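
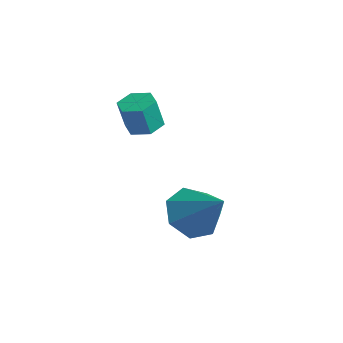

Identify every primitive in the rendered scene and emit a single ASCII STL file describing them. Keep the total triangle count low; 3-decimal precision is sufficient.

solid 
facet normal -0.732 -0.062 -0.679
outer loop
vertex 3.086 -1.874 -1.697
vertex 2.414 -2.138 -0.948
vertex 2.657 -1.188 -1.297
endloop
endfacet
facet normal 0.767 0.605 -0.215
outer loop
vertex 3.086 -1.874 -1.697
vertex 2.657 -1.188 -1.297
vertex 3.766 -2.022 0.308
endloop
endfacet
facet normal -0.731 -0.063 -0.680
outer loop
vertex 2.657 -1.188 -1.297
vertex 2.414 -2.138 -0.948
vertex 2.044 -1.217 -0.635
endloop
endfacet
facet normal 0.270 0.918 0.290
outer loop
vertex 2.657 -1.188 -1.297
vertex 2.044 -1.217 -0.635
vertex 3.766 -2.022 0.308
endloop
endfacet
facet normal -0.731 -0.063 -0.679
outer loop
vertex 2.044 -1.217 -0.635
vertex 2.414 -2.138 -0.948
vertex 1.71 -1.939 -0.209
endloop
endfacet
facet normal -0.181 0.560 0.808
outer loop
vertex 2.044 -1.217 -0.635
vertex 1.71 -1.939 -0.209
vertex 3.766 -2.022 0.308
endloop
endfacet
facet normal -0.731 -0.061 -0.680
outer loop
vertex 1.71 -1.939 -0.209
vertex 2.414 -2.138 -0.948
vertex 1.905 -2.81 -0.34
endloop
endfacet
facet normal -0.247 -0.198 0.949
outer loop
vertex 1.71 -1.939 -0.209
vertex 1.905 -2.81 -0.34
vertex 3.766 -2.022 0.308
endloop
endfacet
facet normal -0.731 -0.062 -0.680
outer loop
vertex 1.905 -2.81 -0.34
vertex 2.414 -2.138 -0.948
vertex 2.484 -3.175 -0.929
endloop
endfacet
facet normal 0.122 -0.786 0.606
outer loop
vertex 1.905 -2.81 -0.34
vertex 2.484 -3.175 -0.929
vertex 3.766 -2.022 0.308
endloop
endfacet
facet normal -0.732 -0.062 -0.679
outer loop
vertex 2.484 -3.175 -0.929
vertex 2.414 -2.138 -0.948
vertex 3.009 -2.758 -1.533
endloop
endfacet
facet normal 0.648 -0.761 0.038
outer loop
vertex 2.484 -3.175 -0.929
vertex 3.009 -2.758 -1.533
vertex 3.766 -2.022 0.308
endloop
endfacet
facet normal -0.732 -0.062 -0.679
outer loop
vertex 3.009 -2.758 -1.533
vertex 2.414 -2.138 -0.948
vertex 3.086 -1.874 -1.697
endloop
endfacet
facet normal 0.934 -0.142 -0.327
outer loop
vertex 3.009 -2.758 -1.533
vertex 3.086 -1.874 -1.697
vertex 3.766 -2.022 0.308
endloop
endfacet
facet normal 0.065 0.231 -0.971
outer loop
vertex 0.931 -2.054 2.443
vertex 0.408 -2.436 2.317
vertex 0.323 -1.798 2.463
endloop
endfacet
facet normal 0.384 0.892 0.238
outer loop
vertex 0.931 -2.054 2.443
vertex 0.323 -1.798 2.463
vertex 0.856 -2.322 3.569
endloop
endfacet
facet normal 0.384 0.892 0.238
outer loop
vertex 0.856 -2.322 3.569
vertex 0.323 -1.798 2.463
vertex 0.248 -2.066 3.589
endloop
endfacet
facet normal -0.065 -0.231 0.971
outer loop
vertex 0.856 -2.322 3.569
vertex 0.248 -2.066 3.589
vertex 0.332 -2.704 3.443
endloop
endfacet
facet normal 0.065 0.231 -0.971
outer loop
vertex 0.323 -1.798 2.463
vertex 0.408 -2.436 2.317
vertex -0.2 -2.18 2.337
endloop
endfacet
facet normal -0.606 0.782 0.146
outer loop
vertex 0.323 -1.798 2.463
vertex -0.2 -2.18 2.337
vertex 0.248 -2.066 3.589
endloop
endfacet
facet normal -0.605 0.783 0.145
outer loop
vertex 0.248 -2.066 3.589
vertex -0.2 -2.18 2.337
vertex -0.276 -2.448 3.463
endloop
endfacet
facet normal -0.065 -0.231 0.971
outer loop
vertex 0.248 -2.066 3.589
vertex -0.276 -2.448 3.463
vertex 0.332 -2.704 3.443
endloop
endfacet
facet normal 0.065 0.231 -0.971
outer loop
vertex -0.2 -2.18 2.337
vertex 0.408 -2.436 2.317
vertex -0.116 -2.818 2.191
endloop
endfacet
facet normal -0.990 -0.109 -0.093
outer loop
vertex -0.2 -2.18 2.337
vertex -0.116 -2.818 2.191
vertex -0.276 -2.448 3.463
endloop
endfacet
facet normal -0.990 -0.111 -0.092
outer loop
vertex -0.276 -2.448 3.463
vertex -0.116 -2.818 2.191
vertex -0.191 -3.086 3.317
endloop
endfacet
facet normal -0.065 -0.231 0.971
outer loop
vertex -0.276 -2.448 3.463
vertex -0.191 -3.086 3.317
vertex 0.332 -2.704 3.443
endloop
endfacet
facet normal 0.065 0.231 -0.971
outer loop
vertex -0.116 -2.818 2.191
vertex 0.408 -2.436 2.317
vertex 0.492 -3.074 2.171
endloop
endfacet
facet normal -0.384 -0.892 -0.238
outer loop
vertex -0.116 -2.818 2.191
vertex 0.492 -3.074 2.171
vertex -0.191 -3.086 3.317
endloop
endfacet
facet normal -0.384 -0.892 -0.238
outer loop
vertex -0.191 -3.086 3.317
vertex 0.492 -3.074 2.171
vertex 0.417 -3.342 3.297
endloop
endfacet
facet normal -0.065 -0.231 0.971
outer loop
vertex -0.191 -3.086 3.317
vertex 0.417 -3.342 3.297
vertex 0.332 -2.704 3.443
endloop
endfacet
facet normal 0.065 0.231 -0.971
outer loop
vertex 0.492 -3.074 2.171
vertex 0.408 -2.436 2.317
vertex 1.016 -2.692 2.297
endloop
endfacet
facet normal 0.605 -0.782 -0.146
outer loop
vertex 0.492 -3.074 2.171
vertex 1.016 -2.692 2.297
vertex 0.417 -3.342 3.297
endloop
endfacet
facet normal 0.606 -0.782 -0.145
outer loop
vertex 0.417 -3.342 3.297
vertex 1.016 -2.692 2.297
vertex 0.94 -2.96 3.423
endloop
endfacet
facet normal -0.065 -0.231 0.971
outer loop
vertex 0.417 -3.342 3.297
vertex 0.94 -2.96 3.423
vertex 0.332 -2.704 3.443
endloop
endfacet
facet normal 0.065 0.231 -0.971
outer loop
vertex 1.016 -2.692 2.297
vertex 0.408 -2.436 2.317
vertex 0.931 -2.054 2.443
endloop
endfacet
facet normal 0.990 0.111 0.093
outer loop
vertex 1.016 -2.692 2.297
vertex 0.931 -2.054 2.443
vertex 0.94 -2.96 3.423
endloop
endfacet
facet normal 0.990 0.109 0.092
outer loop
vertex 0.94 -2.96 3.423
vertex 0.931 -2.054 2.443
vertex 0.856 -2.322 3.569
endloop
endfacet
facet normal -0.065 -0.231 0.971
outer loop
vertex 0.94 -2.96 3.423
vertex 0.856 -2.322 3.569
vertex 0.332 -2.704 3.443
endloop
endfacet

endsolid


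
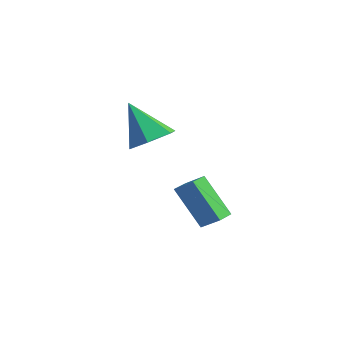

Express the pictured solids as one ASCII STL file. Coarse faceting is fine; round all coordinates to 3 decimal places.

solid 
facet normal 0.522 0.158 -0.838
outer loop
vertex -1.948 -0.519 1.119
vertex -2.765 -0.741 0.568
vertex -2.593 0.212 0.855
endloop
endfacet
facet normal 0.310 0.553 0.774
outer loop
vertex -1.948 -0.519 1.119
vertex -2.593 0.212 0.855
vertex -3.815 -1.059 2.252
endloop
endfacet
facet normal 0.522 0.158 -0.838
outer loop
vertex -2.593 0.212 0.855
vertex -2.765 -0.741 0.568
vertex -3.41 -0.01 0.304
endloop
endfacet
facet normal -0.456 0.820 0.346
outer loop
vertex -2.593 0.212 0.855
vertex -3.41 -0.01 0.304
vertex -3.815 -1.059 2.252
endloop
endfacet
facet normal 0.522 0.158 -0.838
outer loop
vertex -3.41 -0.01 0.304
vertex -2.765 -0.741 0.568
vertex -3.582 -0.963 0.017
endloop
endfacet
facet normal -0.975 0.204 -0.093
outer loop
vertex -3.41 -0.01 0.304
vertex -3.582 -0.963 0.017
vertex -3.815 -1.059 2.252
endloop
endfacet
facet normal 0.522 0.158 -0.838
outer loop
vertex -3.582 -0.963 0.017
vertex -2.765 -0.741 0.568
vertex -2.937 -1.694 0.281
endloop
endfacet
facet normal -0.727 -0.679 -0.105
outer loop
vertex -3.582 -0.963 0.017
vertex -2.937 -1.694 0.281
vertex -3.815 -1.059 2.252
endloop
endfacet
facet normal 0.522 0.158 -0.838
outer loop
vertex -2.937 -1.694 0.281
vertex -2.765 -0.741 0.568
vertex -2.12 -1.472 0.832
endloop
endfacet
facet normal 0.040 -0.946 0.322
outer loop
vertex -2.937 -1.694 0.281
vertex -2.12 -1.472 0.832
vertex -3.815 -1.059 2.252
endloop
endfacet
facet normal 0.522 0.158 -0.838
outer loop
vertex -2.12 -1.472 0.832
vertex -2.765 -0.741 0.568
vertex -1.948 -0.519 1.119
endloop
endfacet
facet normal 0.558 -0.330 0.762
outer loop
vertex -2.12 -1.472 0.832
vertex -1.948 -0.519 1.119
vertex -3.815 -1.059 2.252
endloop
endfacet
facet normal -0.545 -0.178 0.819
outer loop
vertex -1.974 0.563 -1.723
vertex -2.266 1.372 -1.741
vertex -2.748 0.271 -2.301
endloop
endfacet
facet normal 0.339 -0.941 0.021
outer loop
vertex -1.594 0.648 -4.039
vertex -1.974 0.563 -1.723
vertex -2.748 0.271 -2.301
endloop
endfacet
facet normal -0.544 -0.179 0.820
outer loop
vertex -2.748 0.271 -2.301
vertex -2.266 1.372 -1.741
vertex -3.04 1.079 -2.319
endloop
endfacet
facet normal -0.767 -0.290 -0.572
outer loop
vertex -3.04 1.079 -2.319
vertex -1.594 0.648 -4.039
vertex -2.748 0.271 -2.301
endloop
endfacet
facet normal 0.767 0.290 0.572
outer loop
vertex -1.974 0.563 -1.723
vertex -1.112 1.749 -3.479
vertex -2.266 1.372 -1.741
endloop
endfacet
facet normal 0.340 -0.940 0.021
outer loop
vertex -0.82 0.941 -3.461
vertex -1.974 0.563 -1.723
vertex -1.594 0.648 -4.039
endloop
endfacet
facet normal 0.767 0.290 0.572
outer loop
vertex -0.82 0.941 -3.461
vertex -1.112 1.749 -3.479
vertex -1.974 0.563 -1.723
endloop
endfacet
facet normal -0.340 0.940 -0.022
outer loop
vertex -2.266 1.372 -1.741
vertex -1.112 1.749 -3.479
vertex -3.04 1.079 -2.319
endloop
endfacet
facet normal -0.767 -0.290 -0.572
outer loop
vertex -1.886 1.457 -4.057
vertex -1.594 0.648 -4.039
vertex -3.04 1.079 -2.319
endloop
endfacet
facet normal -0.339 0.940 -0.021
outer loop
vertex -3.04 1.079 -2.319
vertex -1.112 1.749 -3.479
vertex -1.886 1.457 -4.057
endloop
endfacet
facet normal 0.545 0.178 -0.820
outer loop
vertex -1.886 1.457 -4.057
vertex -0.82 0.941 -3.461
vertex -1.594 0.648 -4.039
endloop
endfacet
facet normal 0.545 0.179 -0.819
outer loop
vertex -1.112 1.749 -3.479
vertex -0.82 0.941 -3.461
vertex -1.886 1.457 -4.057
endloop
endfacet

endsolid


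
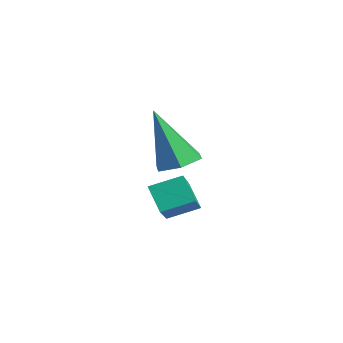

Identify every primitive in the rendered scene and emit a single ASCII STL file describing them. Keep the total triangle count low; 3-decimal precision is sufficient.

solid 
facet normal 0.307 0.234 -0.922
outer loop
vertex 2.442 2.923 2.706
vertex 1.733 3.234 2.549
vertex 2.304 3.687 2.854
endloop
endfacet
facet normal 0.800 0.028 0.599
outer loop
vertex 2.442 2.923 2.706
vertex 2.304 3.687 2.854
vertex 1.067 2.726 4.551
endloop
endfacet
facet normal 0.307 0.234 -0.922
outer loop
vertex 2.304 3.687 2.854
vertex 1.733 3.234 2.549
vertex 1.595 3.997 2.697
endloop
endfacet
facet normal 0.209 0.778 0.593
outer loop
vertex 2.304 3.687 2.854
vertex 1.595 3.997 2.697
vertex 1.067 2.726 4.551
endloop
endfacet
facet normal 0.307 0.234 -0.922
outer loop
vertex 1.595 3.997 2.697
vertex 1.733 3.234 2.549
vertex 1.024 3.544 2.392
endloop
endfacet
facet normal -0.683 0.679 0.271
outer loop
vertex 1.595 3.997 2.697
vertex 1.024 3.544 2.392
vertex 1.067 2.726 4.551
endloop
endfacet
facet normal 0.307 0.234 -0.922
outer loop
vertex 1.024 3.544 2.392
vertex 1.733 3.234 2.549
vertex 1.162 2.781 2.244
endloop
endfacet
facet normal -0.985 -0.169 -0.045
outer loop
vertex 1.024 3.544 2.392
vertex 1.162 2.781 2.244
vertex 1.067 2.726 4.551
endloop
endfacet
facet normal 0.307 0.234 -0.922
outer loop
vertex 1.162 2.781 2.244
vertex 1.733 3.234 2.549
vertex 1.871 2.47 2.401
endloop
endfacet
facet normal -0.394 -0.918 -0.038
outer loop
vertex 1.162 2.781 2.244
vertex 1.871 2.47 2.401
vertex 1.067 2.726 4.551
endloop
endfacet
facet normal 0.307 0.234 -0.922
outer loop
vertex 1.871 2.47 2.401
vertex 1.733 3.234 2.549
vertex 2.442 2.923 2.706
endloop
endfacet
facet normal 0.498 -0.819 0.284
outer loop
vertex 1.871 2.47 2.401
vertex 2.442 2.923 2.706
vertex 1.067 2.726 4.551
endloop
endfacet
facet normal -0.684 -0.036 0.729
outer loop
vertex 0.844 2.642 1.275
vertex 1.212 3.646 1.67
vertex -0.256 3.435 0.283
endloop
endfacet
facet normal -0.323 -0.881 -0.347
outer loop
vertex 0.468 3.474 -0.49
vertex 0.844 2.642 1.275
vertex -0.256 3.435 0.283
endloop
endfacet
facet normal -0.683 -0.037 0.729
outer loop
vertex -0.256 3.435 0.283
vertex 1.212 3.646 1.67
vertex 0.111 4.439 0.678
endloop
endfacet
facet normal -0.655 0.472 -0.590
outer loop
vertex 0.111 4.439 0.678
vertex 0.468 3.474 -0.49
vertex -0.256 3.435 0.283
endloop
endfacet
facet normal 0.655 -0.472 0.590
outer loop
vertex 0.844 2.642 1.275
vertex 1.936 3.685 0.897
vertex 1.212 3.646 1.67
endloop
endfacet
facet normal -0.322 -0.881 -0.347
outer loop
vertex 1.569 2.681 0.502
vertex 0.844 2.642 1.275
vertex 0.468 3.474 -0.49
endloop
endfacet
facet normal 0.655 -0.472 0.590
outer loop
vertex 1.569 2.681 0.502
vertex 1.936 3.685 0.897
vertex 0.844 2.642 1.275
endloop
endfacet
facet normal 0.322 0.881 0.346
outer loop
vertex 1.212 3.646 1.67
vertex 1.936 3.685 0.897
vertex 0.111 4.439 0.678
endloop
endfacet
facet normal -0.655 0.472 -0.590
outer loop
vertex 0.836 4.478 -0.095
vertex 0.468 3.474 -0.49
vertex 0.111 4.439 0.678
endloop
endfacet
facet normal 0.322 0.881 0.347
outer loop
vertex 0.111 4.439 0.678
vertex 1.936 3.685 0.897
vertex 0.836 4.478 -0.095
endloop
endfacet
facet normal 0.683 0.036 -0.729
outer loop
vertex 0.836 4.478 -0.095
vertex 1.569 2.681 0.502
vertex 0.468 3.474 -0.49
endloop
endfacet
facet normal 0.684 0.037 -0.729
outer loop
vertex 1.936 3.685 0.897
vertex 1.569 2.681 0.502
vertex 0.836 4.478 -0.095
endloop
endfacet

endsolid


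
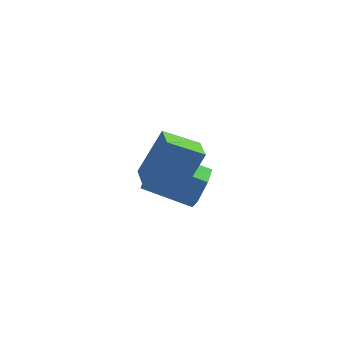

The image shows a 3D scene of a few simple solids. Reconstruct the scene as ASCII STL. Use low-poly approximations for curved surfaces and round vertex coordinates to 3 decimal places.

solid 
facet normal 0.887 -0.315 -0.338
outer loop
vertex 1.53 3.267 -0.333
vertex 1.102 2.829 -1.047
vertex 1.382 3.721 -1.143
endloop
endfacet
facet normal 0.434 0.817 0.379
outer loop
vertex 1.53 3.267 -0.333
vertex 1.382 3.721 -1.143
vertex -0.395 3.949 0.4
endloop
endfacet
facet normal 0.435 0.817 0.380
outer loop
vertex -0.395 3.949 0.4
vertex 1.382 3.721 -1.143
vertex -0.543 4.404 -0.409
endloop
endfacet
facet normal -0.887 0.314 0.339
outer loop
vertex -0.395 3.949 0.4
vertex -0.543 4.404 -0.409
vertex -0.822 3.511 -0.313
endloop
endfacet
facet normal 0.887 -0.315 -0.338
outer loop
vertex 1.382 3.721 -1.143
vertex 1.102 2.829 -1.047
vertex 0.955 3.283 -1.856
endloop
endfacet
facet normal 0.081 0.827 -0.557
outer loop
vertex 1.382 3.721 -1.143
vertex 0.955 3.283 -1.856
vertex -0.543 4.404 -0.409
endloop
endfacet
facet normal 0.081 0.827 -0.557
outer loop
vertex -0.543 4.404 -0.409
vertex 0.955 3.283 -1.856
vertex -0.97 3.965 -1.123
endloop
endfacet
facet normal -0.887 0.314 0.338
outer loop
vertex -0.543 4.404 -0.409
vertex -0.97 3.965 -1.123
vertex -0.822 3.511 -0.313
endloop
endfacet
facet normal 0.887 -0.315 -0.338
outer loop
vertex 0.955 3.283 -1.856
vertex 1.102 2.829 -1.047
vertex 0.675 2.391 -1.76
endloop
endfacet
facet normal -0.353 0.010 -0.936
outer loop
vertex 0.955 3.283 -1.856
vertex 0.675 2.391 -1.76
vertex -0.97 3.965 -1.123
endloop
endfacet
facet normal -0.353 0.010 -0.936
outer loop
vertex -0.97 3.965 -1.123
vertex 0.675 2.391 -1.76
vertex -1.25 3.073 -1.027
endloop
endfacet
facet normal -0.887 0.315 0.338
outer loop
vertex -0.97 3.965 -1.123
vertex -1.25 3.073 -1.027
vertex -0.822 3.511 -0.313
endloop
endfacet
facet normal 0.887 -0.314 -0.339
outer loop
vertex 0.675 2.391 -1.76
vertex 1.102 2.829 -1.047
vertex 0.823 1.936 -0.951
endloop
endfacet
facet normal -0.434 -0.817 -0.380
outer loop
vertex 0.675 2.391 -1.76
vertex 0.823 1.936 -0.951
vertex -1.25 3.073 -1.027
endloop
endfacet
facet normal -0.434 -0.817 -0.379
outer loop
vertex -1.25 3.073 -1.027
vertex 0.823 1.936 -0.951
vertex -1.102 2.619 -0.217
endloop
endfacet
facet normal -0.887 0.315 0.338
outer loop
vertex -1.25 3.073 -1.027
vertex -1.102 2.619 -0.217
vertex -0.822 3.511 -0.313
endloop
endfacet
facet normal 0.887 -0.314 -0.338
outer loop
vertex 0.823 1.936 -0.951
vertex 1.102 2.829 -1.047
vertex 1.25 2.375 -0.237
endloop
endfacet
facet normal -0.081 -0.827 0.557
outer loop
vertex 0.823 1.936 -0.951
vertex 1.25 2.375 -0.237
vertex -1.102 2.619 -0.217
endloop
endfacet
facet normal -0.081 -0.827 0.556
outer loop
vertex -1.102 2.619 -0.217
vertex 1.25 2.375 -0.237
vertex -0.675 3.057 0.496
endloop
endfacet
facet normal -0.887 0.315 0.338
outer loop
vertex -1.102 2.619 -0.217
vertex -0.675 3.057 0.496
vertex -0.822 3.511 -0.313
endloop
endfacet
facet normal 0.887 -0.315 -0.338
outer loop
vertex 1.25 2.375 -0.237
vertex 1.102 2.829 -1.047
vertex 1.53 3.267 -0.333
endloop
endfacet
facet normal 0.353 -0.010 0.936
outer loop
vertex 1.25 2.375 -0.237
vertex 1.53 3.267 -0.333
vertex -0.675 3.057 0.496
endloop
endfacet
facet normal 0.353 -0.010 0.936
outer loop
vertex -0.675 3.057 0.496
vertex 1.53 3.267 -0.333
vertex -0.395 3.949 0.4
endloop
endfacet
facet normal -0.887 0.315 0.338
outer loop
vertex -0.675 3.057 0.496
vertex -0.395 3.949 0.4
vertex -0.822 3.511 -0.313
endloop
endfacet
facet normal -0.466 -0.295 -0.834
outer loop
vertex -1.465 -0.371 2.679
vertex -1.532 0.751 2.319
vertex -0.088 -0.518 1.962
endloop
endfacet
facet normal 0.057 -0.951 0.304
outer loop
vertex 0.872 0.089 3.681
vertex -1.465 -0.371 2.679
vertex -0.088 -0.518 1.962
endloop
endfacet
facet normal -0.465 -0.294 -0.835
outer loop
vertex -0.088 -0.518 1.962
vertex -1.532 0.751 2.319
vertex -0.154 0.604 1.603
endloop
endfacet
facet normal 0.883 -0.095 -0.460
outer loop
vertex -0.154 0.604 1.603
vertex 0.872 0.089 3.681
vertex -0.088 -0.518 1.962
endloop
endfacet
facet normal -0.883 0.095 0.460
outer loop
vertex -1.465 -0.371 2.679
vertex -0.572 1.358 4.038
vertex -1.532 0.751 2.319
endloop
endfacet
facet normal 0.057 -0.951 0.304
outer loop
vertex -0.506 0.236 4.397
vertex -1.465 -0.371 2.679
vertex 0.872 0.089 3.681
endloop
endfacet
facet normal -0.883 0.095 0.459
outer loop
vertex -0.506 0.236 4.397
vertex -0.572 1.358 4.038
vertex -1.465 -0.371 2.679
endloop
endfacet
facet normal -0.057 0.951 -0.304
outer loop
vertex -1.532 0.751 2.319
vertex -0.572 1.358 4.038
vertex -0.154 0.604 1.603
endloop
endfacet
facet normal 0.883 -0.095 -0.460
outer loop
vertex 0.805 1.211 3.321
vertex 0.872 0.089 3.681
vertex -0.154 0.604 1.603
endloop
endfacet
facet normal -0.057 0.951 -0.304
outer loop
vertex -0.154 0.604 1.603
vertex -0.572 1.358 4.038
vertex 0.805 1.211 3.321
endloop
endfacet
facet normal 0.465 0.296 0.834
outer loop
vertex 0.805 1.211 3.321
vertex -0.506 0.236 4.397
vertex 0.872 0.089 3.681
endloop
endfacet
facet normal 0.466 0.294 0.834
outer loop
vertex -0.572 1.358 4.038
vertex -0.506 0.236 4.397
vertex 0.805 1.211 3.321
endloop
endfacet

endsolid


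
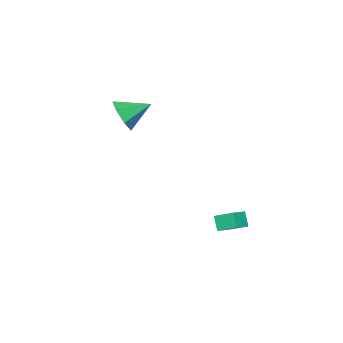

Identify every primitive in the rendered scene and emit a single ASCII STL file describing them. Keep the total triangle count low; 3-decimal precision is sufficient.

solid 
facet normal -0.945 -0.141 -0.296
outer loop
vertex -1.253 2.914 -4.085
vertex -1.64 4.003 -3.369
vertex -1.105 3.443 -4.811
endloop
endfacet
facet normal 0.284 -0.801 -0.526
outer loop
vertex -0.34 3.557 -4.571
vertex -1.253 2.914 -4.085
vertex -1.105 3.443 -4.811
endloop
endfacet
facet normal -0.945 -0.141 -0.296
outer loop
vertex -1.105 3.443 -4.811
vertex -1.64 4.003 -3.369
vertex -1.492 4.532 -4.094
endloop
endfacet
facet normal 0.163 0.582 -0.796
outer loop
vertex -1.492 4.532 -4.094
vertex -0.34 3.557 -4.571
vertex -1.105 3.443 -4.811
endloop
endfacet
facet normal -0.163 -0.582 0.797
outer loop
vertex -1.253 2.914 -4.085
vertex -0.875 4.117 -3.129
vertex -1.64 4.003 -3.369
endloop
endfacet
facet normal 0.284 -0.801 -0.527
outer loop
vertex -0.488 3.028 -3.846
vertex -1.253 2.914 -4.085
vertex -0.34 3.557 -4.571
endloop
endfacet
facet normal -0.162 -0.582 0.797
outer loop
vertex -0.488 3.028 -3.846
vertex -0.875 4.117 -3.129
vertex -1.253 2.914 -4.085
endloop
endfacet
facet normal -0.285 0.801 0.526
outer loop
vertex -1.64 4.003 -3.369
vertex -0.875 4.117 -3.129
vertex -1.492 4.532 -4.094
endloop
endfacet
facet normal 0.162 0.582 -0.797
outer loop
vertex -0.727 4.646 -3.855
vertex -0.34 3.557 -4.571
vertex -1.492 4.532 -4.094
endloop
endfacet
facet normal -0.284 0.802 0.526
outer loop
vertex -1.492 4.532 -4.094
vertex -0.875 4.117 -3.129
vertex -0.727 4.646 -3.855
endloop
endfacet
facet normal 0.945 0.141 0.296
outer loop
vertex -0.727 4.646 -3.855
vertex -0.488 3.028 -3.846
vertex -0.34 3.557 -4.571
endloop
endfacet
facet normal 0.945 0.141 0.296
outer loop
vertex -0.875 4.117 -3.129
vertex -0.488 3.028 -3.846
vertex -0.727 4.646 -3.855
endloop
endfacet
facet normal 0.829 -0.345 -0.440
outer loop
vertex 1.893 -2.311 1.832
vertex 1.316 -2.691 1.041
vertex 1.758 -1.743 1.132
endloop
endfacet
facet normal 0.050 0.780 0.623
outer loop
vertex 1.893 -2.311 1.832
vertex 1.758 -1.743 1.132
vertex -0.036 -2.129 1.759
endloop
endfacet
facet normal 0.829 -0.344 -0.440
outer loop
vertex 1.758 -1.743 1.132
vertex 1.316 -2.691 1.041
vertex 1.29 -1.889 0.364
endloop
endfacet
facet normal -0.226 0.973 -0.047
outer loop
vertex 1.758 -1.743 1.132
vertex 1.29 -1.889 0.364
vertex -0.036 -2.129 1.759
endloop
endfacet
facet normal 0.829 -0.345 -0.440
outer loop
vertex 1.29 -1.889 0.364
vertex 1.316 -2.691 1.041
vertex 0.841 -2.639 0.106
endloop
endfacet
facet normal -0.645 0.564 -0.516
outer loop
vertex 1.29 -1.889 0.364
vertex 0.841 -2.639 0.106
vertex -0.036 -2.129 1.759
endloop
endfacet
facet normal 0.829 -0.345 -0.440
outer loop
vertex 0.841 -2.639 0.106
vertex 1.316 -2.691 1.041
vertex 0.75 -3.428 0.553
endloop
endfacet
facet normal -0.892 -0.141 -0.430
outer loop
vertex 0.841 -2.639 0.106
vertex 0.75 -3.428 0.553
vertex -0.036 -2.129 1.759
endloop
endfacet
facet normal 0.829 -0.346 -0.440
outer loop
vertex 0.75 -3.428 0.553
vertex 1.316 -2.691 1.041
vertex 1.084 -3.662 1.367
endloop
endfacet
facet normal -0.781 -0.608 0.146
outer loop
vertex 0.75 -3.428 0.553
vertex 1.084 -3.662 1.367
vertex -0.036 -2.129 1.759
endloop
endfacet
facet normal 0.829 -0.346 -0.440
outer loop
vertex 1.084 -3.662 1.367
vertex 1.316 -2.691 1.041
vertex 1.593 -3.165 1.936
endloop
endfacet
facet normal -0.395 -0.487 0.779
outer loop
vertex 1.084 -3.662 1.367
vertex 1.593 -3.165 1.936
vertex -0.036 -2.129 1.759
endloop
endfacet
facet normal 0.829 -0.345 -0.439
outer loop
vertex 1.593 -3.165 1.936
vertex 1.316 -2.691 1.041
vertex 1.893 -2.311 1.832
endloop
endfacet
facet normal -0.025 0.130 0.991
outer loop
vertex 1.593 -3.165 1.936
vertex 1.893 -2.311 1.832
vertex -0.036 -2.129 1.759
endloop
endfacet

endsolid


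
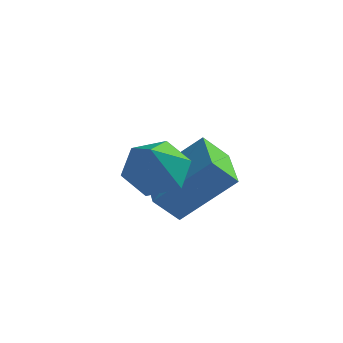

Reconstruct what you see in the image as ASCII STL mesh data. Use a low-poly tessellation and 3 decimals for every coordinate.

solid 
facet normal -0.544 -0.373 0.752
outer loop
vertex 4.336 0.902 2.059
vertex 3.483 2.148 2.06
vertex 3.014 -0.002 0.655
endloop
endfacet
facet normal 0.565 -0.825 -0.001
outer loop
vertex 3.617 0.412 -0.18
vertex 4.336 0.902 2.059
vertex 3.014 -0.002 0.655
endloop
endfacet
facet normal -0.544 -0.373 0.752
outer loop
vertex 3.014 -0.002 0.655
vertex 3.483 2.148 2.06
vertex 2.161 1.244 0.656
endloop
endfacet
facet normal -0.621 -0.425 -0.659
outer loop
vertex 2.161 1.244 0.656
vertex 3.617 0.412 -0.18
vertex 3.014 -0.002 0.655
endloop
endfacet
facet normal 0.621 0.425 0.659
outer loop
vertex 4.336 0.902 2.059
vertex 4.086 2.562 1.225
vertex 3.483 2.148 2.06
endloop
endfacet
facet normal 0.565 -0.825 -0.001
outer loop
vertex 4.939 1.316 1.224
vertex 4.336 0.902 2.059
vertex 3.617 0.412 -0.18
endloop
endfacet
facet normal 0.621 0.425 0.659
outer loop
vertex 4.939 1.316 1.224
vertex 4.086 2.562 1.225
vertex 4.336 0.902 2.059
endloop
endfacet
facet normal -0.565 0.825 0.001
outer loop
vertex 3.483 2.148 2.06
vertex 4.086 2.562 1.225
vertex 2.161 1.244 0.656
endloop
endfacet
facet normal -0.621 -0.425 -0.659
outer loop
vertex 2.764 1.658 -0.179
vertex 3.617 0.412 -0.18
vertex 2.161 1.244 0.656
endloop
endfacet
facet normal -0.565 0.825 0.001
outer loop
vertex 2.161 1.244 0.656
vertex 4.086 2.562 1.225
vertex 2.764 1.658 -0.179
endloop
endfacet
facet normal 0.544 0.373 -0.752
outer loop
vertex 2.764 1.658 -0.179
vertex 4.939 1.316 1.224
vertex 3.617 0.412 -0.18
endloop
endfacet
facet normal 0.544 0.373 -0.752
outer loop
vertex 4.086 2.562 1.225
vertex 4.939 1.316 1.224
vertex 2.764 1.658 -0.179
endloop
endfacet
facet normal -0.220 0.587 -0.779
outer loop
vertex 4.223 -0.126 2.749
vertex 3.457 -0.657 2.565
vertex 3.388 0.09 3.148
endloop
endfacet
facet normal 0.475 0.511 0.717
outer loop
vertex 4.223 -0.126 2.749
vertex 3.388 0.09 3.148
vertex 3.923 -1.903 4.215
endloop
endfacet
facet normal -0.220 0.587 -0.779
outer loop
vertex 3.388 0.09 3.148
vertex 3.457 -0.657 2.565
vertex 2.622 -0.441 2.964
endloop
endfacet
facet normal -0.432 0.333 0.838
outer loop
vertex 3.388 0.09 3.148
vertex 2.622 -0.441 2.964
vertex 3.923 -1.903 4.215
endloop
endfacet
facet normal -0.220 0.587 -0.779
outer loop
vertex 2.622 -0.441 2.964
vertex 3.457 -0.657 2.565
vertex 2.691 -1.188 2.381
endloop
endfacet
facet normal -0.827 -0.391 0.403
outer loop
vertex 2.622 -0.441 2.964
vertex 2.691 -1.188 2.381
vertex 3.923 -1.903 4.215
endloop
endfacet
facet normal -0.220 0.588 -0.779
outer loop
vertex 2.691 -1.188 2.381
vertex 3.457 -0.657 2.565
vertex 3.525 -1.404 1.982
endloop
endfacet
facet normal -0.316 -0.936 -0.153
outer loop
vertex 2.691 -1.188 2.381
vertex 3.525 -1.404 1.982
vertex 3.923 -1.903 4.215
endloop
endfacet
facet normal -0.220 0.588 -0.779
outer loop
vertex 3.525 -1.404 1.982
vertex 3.457 -0.657 2.565
vertex 4.291 -0.873 2.166
endloop
endfacet
facet normal 0.591 -0.758 -0.275
outer loop
vertex 3.525 -1.404 1.982
vertex 4.291 -0.873 2.166
vertex 3.923 -1.903 4.215
endloop
endfacet
facet normal -0.220 0.588 -0.779
outer loop
vertex 4.291 -0.873 2.166
vertex 3.457 -0.657 2.565
vertex 4.223 -0.126 2.749
endloop
endfacet
facet normal 0.987 -0.035 0.160
outer loop
vertex 4.291 -0.873 2.166
vertex 4.223 -0.126 2.749
vertex 3.923 -1.903 4.215
endloop
endfacet

endsolid


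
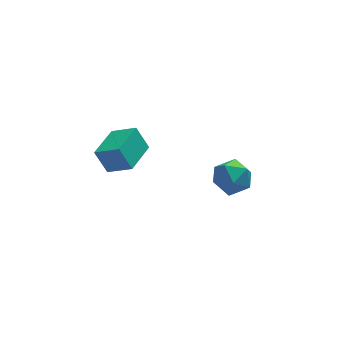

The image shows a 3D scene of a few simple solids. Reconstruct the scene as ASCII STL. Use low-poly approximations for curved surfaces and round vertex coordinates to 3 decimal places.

solid 
facet normal -0.590 -0.805 0.059
outer loop
vertex -0.945 -3.972 3.4
vertex -1.583 -3.537 2.957
vertex -0.633 -4.254 2.673
endloop
endfacet
facet normal 0.717 -0.488 0.497
outer loop
vertex 0.063 -3.303 2.603
vertex -0.945 -3.972 3.4
vertex -0.633 -4.254 2.673
endloop
endfacet
facet normal -0.590 -0.805 0.059
outer loop
vertex -0.633 -4.254 2.673
vertex -1.583 -3.537 2.957
vertex -1.271 -3.819 2.23
endloop
endfacet
facet normal 0.372 -0.336 -0.865
outer loop
vertex -1.271 -3.819 2.23
vertex 0.063 -3.303 2.603
vertex -0.633 -4.254 2.673
endloop
endfacet
facet normal -0.372 0.336 0.865
outer loop
vertex -0.945 -3.972 3.4
vertex -0.887 -2.586 2.887
vertex -1.583 -3.537 2.957
endloop
endfacet
facet normal 0.717 -0.488 0.497
outer loop
vertex -0.249 -3.021 3.33
vertex -0.945 -3.972 3.4
vertex 0.063 -3.303 2.603
endloop
endfacet
facet normal -0.372 0.336 0.865
outer loop
vertex -0.249 -3.021 3.33
vertex -0.887 -2.586 2.887
vertex -0.945 -3.972 3.4
endloop
endfacet
facet normal -0.717 0.488 -0.497
outer loop
vertex -1.583 -3.537 2.957
vertex -0.887 -2.586 2.887
vertex -1.271 -3.819 2.23
endloop
endfacet
facet normal 0.372 -0.336 -0.865
outer loop
vertex -0.575 -2.868 2.16
vertex 0.063 -3.303 2.603
vertex -1.271 -3.819 2.23
endloop
endfacet
facet normal -0.717 0.488 -0.497
outer loop
vertex -1.271 -3.819 2.23
vertex -0.887 -2.586 2.887
vertex -0.575 -2.868 2.16
endloop
endfacet
facet normal 0.590 0.805 -0.059
outer loop
vertex -0.575 -2.868 2.16
vertex -0.249 -3.021 3.33
vertex 0.063 -3.303 2.603
endloop
endfacet
facet normal 0.590 0.805 -0.059
outer loop
vertex -0.887 -2.586 2.887
vertex -0.249 -3.021 3.33
vertex -0.575 -2.868 2.16
endloop
endfacet
facet normal -0.280 0.655 0.702
outer loop
vertex 2.275 -2.349 0.15
vertex 2.461 -2.799 0.644
vertex 2.922 -2.341 0.401
endloop
endfacet
facet normal -0.056 0.992 0.114
outer loop
vertex 2.275 -2.349 0.15
vertex 2.922 -2.341 0.401
vertex 2.814 -2.269 -0.281
endloop
endfacet
facet normal -0.461 0.774 -0.433
outer loop
vertex 2.275 -2.349 0.15
vertex 2.814 -2.269 -0.281
vertex 2.286 -2.683 -0.459
endloop
endfacet
facet normal -0.935 0.303 -0.183
outer loop
vertex 2.275 -2.349 0.15
vertex 2.286 -2.683 -0.459
vertex 2.068 -3.01 0.113
endloop
endfacet
facet normal -0.824 0.229 0.519
outer loop
vertex 2.275 -2.349 0.15
vertex 2.068 -3.01 0.113
vertex 2.461 -2.799 0.644
endloop
endfacet
facet normal 0.616 0.788 -0.014
outer loop
vertex 2.814 -2.269 -0.281
vertex 2.922 -2.341 0.401
vertex 3.332 -2.67 -0.053
endloop
endfacet
facet normal 0.253 0.242 0.937
outer loop
vertex 2.922 -2.341 0.401
vertex 2.461 -2.799 0.644
vertex 3.114 -2.997 0.519
endloop
endfacet
facet normal -0.626 -0.445 0.640
outer loop
vertex 2.461 -2.799 0.644
vertex 2.068 -3.01 0.113
vertex 2.586 -3.411 0.341
endloop
endfacet
facet normal -0.807 -0.325 -0.493
outer loop
vertex 2.068 -3.01 0.113
vertex 2.286 -2.683 -0.459
vertex 2.478 -3.339 -0.341
endloop
endfacet
facet normal -0.040 0.437 -0.899
outer loop
vertex 2.286 -2.683 -0.459
vertex 2.814 -2.269 -0.281
vertex 2.939 -2.881 -0.584
endloop
endfacet
facet normal 0.935 -0.303 0.183
outer loop
vertex 3.125 -3.331 -0.09
vertex 3.332 -2.67 -0.053
vertex 3.114 -2.997 0.519
endloop
endfacet
facet normal 0.461 -0.774 0.433
outer loop
vertex 3.125 -3.331 -0.09
vertex 3.114 -2.997 0.519
vertex 2.586 -3.411 0.341
endloop
endfacet
facet normal 0.056 -0.992 -0.114
outer loop
vertex 3.125 -3.331 -0.09
vertex 2.586 -3.411 0.341
vertex 2.478 -3.339 -0.341
endloop
endfacet
facet normal 0.280 -0.655 -0.702
outer loop
vertex 3.125 -3.331 -0.09
vertex 2.478 -3.339 -0.341
vertex 2.939 -2.881 -0.584
endloop
endfacet
facet normal 0.824 -0.229 -0.519
outer loop
vertex 3.125 -3.331 -0.09
vertex 2.939 -2.881 -0.584
vertex 3.332 -2.67 -0.053
endloop
endfacet
facet normal 0.807 0.325 0.493
outer loop
vertex 3.114 -2.997 0.519
vertex 3.332 -2.67 -0.053
vertex 2.922 -2.341 0.401
endloop
endfacet
facet normal 0.040 -0.437 0.899
outer loop
vertex 2.586 -3.411 0.341
vertex 3.114 -2.997 0.519
vertex 2.461 -2.799 0.644
endloop
endfacet
facet normal -0.616 -0.788 0.014
outer loop
vertex 2.478 -3.339 -0.341
vertex 2.586 -3.411 0.341
vertex 2.068 -3.01 0.113
endloop
endfacet
facet normal -0.253 -0.242 -0.937
outer loop
vertex 2.939 -2.881 -0.584
vertex 2.478 -3.339 -0.341
vertex 2.286 -2.683 -0.459
endloop
endfacet
facet normal 0.626 0.445 -0.640
outer loop
vertex 3.332 -2.67 -0.053
vertex 2.939 -2.881 -0.584
vertex 2.814 -2.269 -0.281
endloop
endfacet

endsolid


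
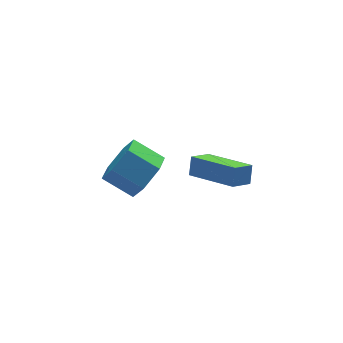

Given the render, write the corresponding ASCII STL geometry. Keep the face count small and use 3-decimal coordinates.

solid 
facet normal 0.638 -0.593 -0.491
outer loop
vertex -2.625 -0.166 1.26
vertex -3.14 -0.969 1.561
vertex -3.379 -0.516 0.703
endloop
endfacet
facet normal 0.158 0.725 -0.670
outer loop
vertex -2.625 -0.166 1.26
vertex -3.379 -0.516 0.703
vertex -3.506 0.652 1.937
endloop
endfacet
facet normal 0.159 0.725 -0.670
outer loop
vertex -3.506 0.652 1.937
vertex -3.379 -0.516 0.703
vertex -4.259 0.303 1.38
endloop
endfacet
facet normal -0.638 0.593 0.491
outer loop
vertex -3.506 0.652 1.937
vertex -4.259 0.303 1.38
vertex -4.02 -0.151 2.239
endloop
endfacet
facet normal 0.638 -0.593 -0.491
outer loop
vertex -3.379 -0.516 0.703
vertex -3.14 -0.969 1.561
vertex -3.893 -1.318 1.004
endloop
endfacet
facet normal -0.573 0.060 -0.817
outer loop
vertex -3.379 -0.516 0.703
vertex -3.893 -1.318 1.004
vertex -4.259 0.303 1.38
endloop
endfacet
facet normal -0.572 0.060 -0.818
outer loop
vertex -4.259 0.303 1.38
vertex -3.893 -1.318 1.004
vertex -4.774 -0.5 1.681
endloop
endfacet
facet normal -0.638 0.593 0.491
outer loop
vertex -4.259 0.303 1.38
vertex -4.774 -0.5 1.681
vertex -4.02 -0.151 2.239
endloop
endfacet
facet normal 0.638 -0.593 -0.491
outer loop
vertex -3.893 -1.318 1.004
vertex -3.14 -0.969 1.561
vertex -3.654 -1.772 1.863
endloop
endfacet
facet normal -0.732 -0.665 -0.148
outer loop
vertex -3.893 -1.318 1.004
vertex -3.654 -1.772 1.863
vertex -4.774 -0.5 1.681
endloop
endfacet
facet normal -0.732 -0.665 -0.148
outer loop
vertex -4.774 -0.5 1.681
vertex -3.654 -1.772 1.863
vertex -4.535 -0.954 2.54
endloop
endfacet
facet normal -0.638 0.593 0.491
outer loop
vertex -4.774 -0.5 1.681
vertex -4.535 -0.954 2.54
vertex -4.02 -0.151 2.239
endloop
endfacet
facet normal 0.638 -0.593 -0.491
outer loop
vertex -3.654 -1.772 1.863
vertex -3.14 -0.969 1.561
vertex -2.901 -1.423 2.42
endloop
endfacet
facet normal -0.159 -0.725 0.670
outer loop
vertex -3.654 -1.772 1.863
vertex -2.901 -1.423 2.42
vertex -4.535 -0.954 2.54
endloop
endfacet
facet normal -0.159 -0.725 0.670
outer loop
vertex -4.535 -0.954 2.54
vertex -2.901 -1.423 2.42
vertex -3.781 -0.604 3.097
endloop
endfacet
facet normal -0.638 0.593 0.491
outer loop
vertex -4.535 -0.954 2.54
vertex -3.781 -0.604 3.097
vertex -4.02 -0.151 2.239
endloop
endfacet
facet normal 0.638 -0.593 -0.491
outer loop
vertex -2.901 -1.423 2.42
vertex -3.14 -0.969 1.561
vertex -2.386 -0.62 2.119
endloop
endfacet
facet normal 0.573 -0.061 0.818
outer loop
vertex -2.901 -1.423 2.42
vertex -2.386 -0.62 2.119
vertex -3.781 -0.604 3.097
endloop
endfacet
facet normal 0.573 -0.060 0.818
outer loop
vertex -3.781 -0.604 3.097
vertex -2.386 -0.62 2.119
vertex -3.267 0.198 2.796
endloop
endfacet
facet normal -0.638 0.593 0.491
outer loop
vertex -3.781 -0.604 3.097
vertex -3.267 0.198 2.796
vertex -4.02 -0.151 2.239
endloop
endfacet
facet normal 0.638 -0.593 -0.491
outer loop
vertex -2.386 -0.62 2.119
vertex -3.14 -0.969 1.561
vertex -2.625 -0.166 1.26
endloop
endfacet
facet normal 0.732 0.665 0.148
outer loop
vertex -2.386 -0.62 2.119
vertex -2.625 -0.166 1.26
vertex -3.267 0.198 2.796
endloop
endfacet
facet normal 0.732 0.665 0.148
outer loop
vertex -3.267 0.198 2.796
vertex -2.625 -0.166 1.26
vertex -3.506 0.652 1.937
endloop
endfacet
facet normal -0.638 0.593 0.491
outer loop
vertex -3.267 0.198 2.796
vertex -3.506 0.652 1.937
vertex -4.02 -0.151 2.239
endloop
endfacet
facet normal -0.287 -0.456 -0.842
outer loop
vertex 0.334 -0.645 -0.724
vertex -0.674 1.188 -1.373
vertex 1.191 -0.336 -1.183
endloop
endfacet
facet normal 0.461 -0.836 0.297
outer loop
vertex 1.434 0.052 -0.467
vertex 0.334 -0.645 -0.724
vertex 1.191 -0.336 -1.183
endloop
endfacet
facet normal -0.287 -0.456 -0.842
outer loop
vertex 1.191 -0.336 -1.183
vertex -0.674 1.188 -1.373
vertex 0.183 1.497 -1.832
endloop
endfacet
facet normal 0.840 0.303 -0.449
outer loop
vertex 0.183 1.497 -1.832
vertex 1.434 0.052 -0.467
vertex 1.191 -0.336 -1.183
endloop
endfacet
facet normal -0.840 -0.303 0.449
outer loop
vertex 0.334 -0.645 -0.724
vertex -0.431 1.576 -0.657
vertex -0.674 1.188 -1.373
endloop
endfacet
facet normal 0.461 -0.836 0.297
outer loop
vertex 0.577 -0.257 -0.008
vertex 0.334 -0.645 -0.724
vertex 1.434 0.052 -0.467
endloop
endfacet
facet normal -0.840 -0.303 0.449
outer loop
vertex 0.577 -0.257 -0.008
vertex -0.431 1.576 -0.657
vertex 0.334 -0.645 -0.724
endloop
endfacet
facet normal -0.461 0.836 -0.297
outer loop
vertex -0.674 1.188 -1.373
vertex -0.431 1.576 -0.657
vertex 0.183 1.497 -1.832
endloop
endfacet
facet normal 0.840 0.303 -0.449
outer loop
vertex 0.426 1.885 -1.116
vertex 1.434 0.052 -0.467
vertex 0.183 1.497 -1.832
endloop
endfacet
facet normal -0.461 0.836 -0.297
outer loop
vertex 0.183 1.497 -1.832
vertex -0.431 1.576 -0.657
vertex 0.426 1.885 -1.116
endloop
endfacet
facet normal 0.287 0.456 0.842
outer loop
vertex 0.426 1.885 -1.116
vertex 0.577 -0.257 -0.008
vertex 1.434 0.052 -0.467
endloop
endfacet
facet normal 0.287 0.456 0.842
outer loop
vertex -0.431 1.576 -0.657
vertex 0.577 -0.257 -0.008
vertex 0.426 1.885 -1.116
endloop
endfacet

endsolid


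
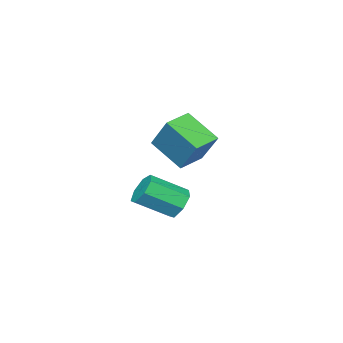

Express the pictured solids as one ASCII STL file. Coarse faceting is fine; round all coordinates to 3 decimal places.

solid 
facet normal -0.631 0.585 -0.509
outer loop
vertex 1.186 1.096 -4.832
vertex 0.485 0.858 -4.237
vertex 1.1 1.579 -4.17
endloop
endfacet
facet normal 0.769 0.560 -0.309
outer loop
vertex 1.186 1.096 -4.832
vertex 1.1 1.579 -4.17
vertex 2.517 -0.14 -3.758
endloop
endfacet
facet normal 0.769 0.560 -0.308
outer loop
vertex 2.517 -0.14 -3.758
vertex 1.1 1.579 -4.17
vertex 2.43 0.343 -3.096
endloop
endfacet
facet normal 0.631 -0.585 0.510
outer loop
vertex 2.517 -0.14 -3.758
vertex 2.43 0.343 -3.096
vertex 1.815 -0.378 -3.163
endloop
endfacet
facet normal -0.631 0.585 -0.509
outer loop
vertex 1.1 1.579 -4.17
vertex 0.485 0.858 -4.237
vertex 0.55 1.519 -3.558
endloop
endfacet
facet normal 0.398 0.807 0.436
outer loop
vertex 1.1 1.579 -4.17
vertex 0.55 1.519 -3.558
vertex 2.43 0.343 -3.096
endloop
endfacet
facet normal 0.398 0.807 0.436
outer loop
vertex 2.43 0.343 -3.096
vertex 0.55 1.519 -3.558
vertex 1.881 0.283 -2.484
endloop
endfacet
facet normal 0.631 -0.586 0.509
outer loop
vertex 2.43 0.343 -3.096
vertex 1.881 0.283 -2.484
vertex 1.815 -0.378 -3.163
endloop
endfacet
facet normal -0.630 0.585 -0.510
outer loop
vertex 0.55 1.519 -3.558
vertex 0.485 0.858 -4.237
vertex -0.049 0.961 -3.458
endloop
endfacet
facet normal -0.273 0.446 0.852
outer loop
vertex 0.55 1.519 -3.558
vertex -0.049 0.961 -3.458
vertex 1.881 0.283 -2.484
endloop
endfacet
facet normal -0.273 0.448 0.852
outer loop
vertex 1.881 0.283 -2.484
vertex -0.049 0.961 -3.458
vertex 1.282 -0.274 -2.383
endloop
endfacet
facet normal 0.631 -0.586 0.509
outer loop
vertex 1.881 0.283 -2.484
vertex 1.282 -0.274 -2.383
vertex 1.815 -0.378 -3.163
endloop
endfacet
facet normal -0.630 0.586 -0.510
outer loop
vertex -0.049 0.961 -3.458
vertex 0.485 0.858 -4.237
vertex -0.246 0.326 -3.944
endloop
endfacet
facet normal -0.738 -0.250 0.626
outer loop
vertex -0.049 0.961 -3.458
vertex -0.246 0.326 -3.944
vertex 1.282 -0.274 -2.383
endloop
endfacet
facet normal -0.738 -0.251 0.626
outer loop
vertex 1.282 -0.274 -2.383
vertex -0.246 0.326 -3.944
vertex 1.085 -0.91 -2.87
endloop
endfacet
facet normal 0.631 -0.585 0.509
outer loop
vertex 1.282 -0.274 -2.383
vertex 1.085 -0.91 -2.87
vertex 1.815 -0.378 -3.163
endloop
endfacet
facet normal -0.630 0.586 -0.509
outer loop
vertex -0.246 0.326 -3.944
vertex 0.485 0.858 -4.237
vertex 0.107 0.091 -4.651
endloop
endfacet
facet normal -0.647 -0.759 -0.071
outer loop
vertex -0.246 0.326 -3.944
vertex 0.107 0.091 -4.651
vertex 1.085 -0.91 -2.87
endloop
endfacet
facet normal -0.647 -0.759 -0.071
outer loop
vertex 1.085 -0.91 -2.87
vertex 0.107 0.091 -4.651
vertex 1.438 -1.145 -3.577
endloop
endfacet
facet normal 0.631 -0.585 0.509
outer loop
vertex 1.085 -0.91 -2.87
vertex 1.438 -1.145 -3.577
vertex 1.815 -0.378 -3.163
endloop
endfacet
facet normal -0.631 0.586 -0.508
outer loop
vertex 0.107 0.091 -4.651
vertex 0.485 0.858 -4.237
vertex 0.744 0.434 -5.047
endloop
endfacet
facet normal -0.070 -0.696 -0.715
outer loop
vertex 0.107 0.091 -4.651
vertex 0.744 0.434 -5.047
vertex 1.438 -1.145 -3.577
endloop
endfacet
facet normal -0.069 -0.696 -0.715
outer loop
vertex 1.438 -1.145 -3.577
vertex 0.744 0.434 -5.047
vertex 2.075 -0.802 -3.972
endloop
endfacet
facet normal 0.631 -0.585 0.509
outer loop
vertex 1.438 -1.145 -3.577
vertex 2.075 -0.802 -3.972
vertex 1.815 -0.378 -3.163
endloop
endfacet
facet normal -0.631 0.586 -0.509
outer loop
vertex 0.744 0.434 -5.047
vertex 0.485 0.858 -4.237
vertex 1.186 1.096 -4.832
endloop
endfacet
facet normal 0.562 -0.109 -0.820
outer loop
vertex 0.744 0.434 -5.047
vertex 1.186 1.096 -4.832
vertex 2.075 -0.802 -3.972
endloop
endfacet
facet normal 0.561 -0.109 -0.821
outer loop
vertex 2.075 -0.802 -3.972
vertex 1.186 1.096 -4.832
vertex 2.517 -0.14 -3.758
endloop
endfacet
facet normal 0.630 -0.586 0.510
outer loop
vertex 2.075 -0.802 -3.972
vertex 2.517 -0.14 -3.758
vertex 1.815 -0.378 -3.163
endloop
endfacet
facet normal -0.977 0.072 0.201
outer loop
vertex 2.242 1.9 0.996
vertex 2.664 3.164 2.593
vertex 2.108 3.498 -0.233
endloop
endfacet
facet normal -0.202 -0.608 -0.768
outer loop
vertex 3.476 3.396 -0.513
vertex 2.242 1.9 0.996
vertex 2.108 3.498 -0.233
endloop
endfacet
facet normal -0.977 0.072 0.201
outer loop
vertex 2.108 3.498 -0.233
vertex 2.664 3.164 2.593
vertex 2.53 4.761 1.365
endloop
endfacet
facet normal -0.065 0.791 -0.608
outer loop
vertex 2.53 4.761 1.365
vertex 3.476 3.396 -0.513
vertex 2.108 3.498 -0.233
endloop
endfacet
facet normal 0.066 -0.791 0.609
outer loop
vertex 2.242 1.9 0.996
vertex 4.032 3.062 2.313
vertex 2.664 3.164 2.593
endloop
endfacet
facet normal -0.203 -0.608 -0.768
outer loop
vertex 3.61 1.799 0.715
vertex 2.242 1.9 0.996
vertex 3.476 3.396 -0.513
endloop
endfacet
facet normal 0.066 -0.791 0.608
outer loop
vertex 3.61 1.799 0.715
vertex 4.032 3.062 2.313
vertex 2.242 1.9 0.996
endloop
endfacet
facet normal 0.202 0.608 0.768
outer loop
vertex 2.664 3.164 2.593
vertex 4.032 3.062 2.313
vertex 2.53 4.761 1.365
endloop
endfacet
facet normal -0.067 0.791 -0.608
outer loop
vertex 3.898 4.66 1.084
vertex 3.476 3.396 -0.513
vertex 2.53 4.761 1.365
endloop
endfacet
facet normal 0.203 0.608 0.768
outer loop
vertex 2.53 4.761 1.365
vertex 4.032 3.062 2.313
vertex 3.898 4.66 1.084
endloop
endfacet
facet normal 0.977 -0.072 -0.201
outer loop
vertex 3.898 4.66 1.084
vertex 3.61 1.799 0.715
vertex 3.476 3.396 -0.513
endloop
endfacet
facet normal 0.977 -0.072 -0.201
outer loop
vertex 4.032 3.062 2.313
vertex 3.61 1.799 0.715
vertex 3.898 4.66 1.084
endloop
endfacet

endsolid


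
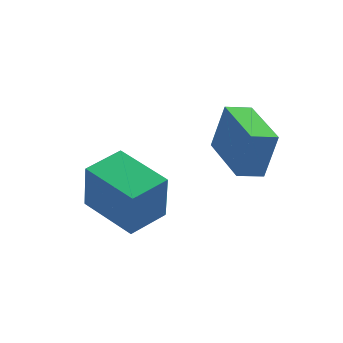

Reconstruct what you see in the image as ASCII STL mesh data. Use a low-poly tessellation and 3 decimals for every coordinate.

solid 
facet normal -0.903 -0.426 -0.059
outer loop
vertex -2.243 1.882 -2.272
vertex -3.151 3.772 -2.03
vertex -2.236 2.122 -4.116
endloop
endfacet
facet normal 0.430 -0.896 -0.115
outer loop
vertex -0.909 2.748 -4.03
vertex -2.243 1.882 -2.272
vertex -2.236 2.122 -4.116
endloop
endfacet
facet normal -0.903 -0.426 -0.059
outer loop
vertex -2.236 2.122 -4.116
vertex -3.151 3.772 -2.03
vertex -3.144 4.011 -3.875
endloop
endfacet
facet normal 0.004 0.128 -0.992
outer loop
vertex -3.144 4.011 -3.875
vertex -0.909 2.748 -4.03
vertex -2.236 2.122 -4.116
endloop
endfacet
facet normal -0.004 -0.129 0.992
outer loop
vertex -2.243 1.882 -2.272
vertex -1.824 4.398 -1.944
vertex -3.151 3.772 -2.03
endloop
endfacet
facet normal 0.431 -0.895 -0.114
outer loop
vertex -0.916 2.509 -2.185
vertex -2.243 1.882 -2.272
vertex -0.909 2.748 -4.03
endloop
endfacet
facet normal -0.004 -0.129 0.992
outer loop
vertex -0.916 2.509 -2.185
vertex -1.824 4.398 -1.944
vertex -2.243 1.882 -2.272
endloop
endfacet
facet normal -0.430 0.896 0.114
outer loop
vertex -3.151 3.772 -2.03
vertex -1.824 4.398 -1.944
vertex -3.144 4.011 -3.875
endloop
endfacet
facet normal 0.004 0.129 -0.992
outer loop
vertex -1.817 4.638 -3.788
vertex -0.909 2.748 -4.03
vertex -3.144 4.011 -3.875
endloop
endfacet
facet normal -0.431 0.895 0.115
outer loop
vertex -3.144 4.011 -3.875
vertex -1.824 4.398 -1.944
vertex -1.817 4.638 -3.788
endloop
endfacet
facet normal 0.903 0.426 0.059
outer loop
vertex -1.817 4.638 -3.788
vertex -0.916 2.509 -2.185
vertex -0.909 2.748 -4.03
endloop
endfacet
facet normal 0.903 0.426 0.059
outer loop
vertex -1.824 4.398 -1.944
vertex -0.916 2.509 -2.185
vertex -1.817 4.638 -3.788
endloop
endfacet
facet normal -0.962 -0.008 0.274
outer loop
vertex 1.078 0.773 0.554
vertex 1.038 2.871 0.473
vertex 0.618 0.702 -1.06
endloop
endfacet
facet normal 0.019 -0.999 0.039
outer loop
vertex 1.502 0.709 -1.313
vertex 1.078 0.773 0.554
vertex 0.618 0.702 -1.06
endloop
endfacet
facet normal -0.962 -0.008 0.274
outer loop
vertex 0.618 0.702 -1.06
vertex 1.038 2.871 0.473
vertex 0.578 2.8 -1.141
endloop
endfacet
facet normal -0.275 -0.042 -0.961
outer loop
vertex 0.578 2.8 -1.141
vertex 1.502 0.709 -1.313
vertex 0.618 0.702 -1.06
endloop
endfacet
facet normal 0.275 0.042 0.961
outer loop
vertex 1.078 0.773 0.554
vertex 1.922 2.878 0.22
vertex 1.038 2.871 0.473
endloop
endfacet
facet normal 0.019 -0.999 0.039
outer loop
vertex 1.962 0.78 0.301
vertex 1.078 0.773 0.554
vertex 1.502 0.709 -1.313
endloop
endfacet
facet normal 0.275 0.042 0.961
outer loop
vertex 1.962 0.78 0.301
vertex 1.922 2.878 0.22
vertex 1.078 0.773 0.554
endloop
endfacet
facet normal -0.019 0.999 -0.039
outer loop
vertex 1.038 2.871 0.473
vertex 1.922 2.878 0.22
vertex 0.578 2.8 -1.141
endloop
endfacet
facet normal -0.275 -0.042 -0.961
outer loop
vertex 1.462 2.807 -1.394
vertex 1.502 0.709 -1.313
vertex 0.578 2.8 -1.141
endloop
endfacet
facet normal -0.019 0.999 -0.039
outer loop
vertex 0.578 2.8 -1.141
vertex 1.922 2.878 0.22
vertex 1.462 2.807 -1.394
endloop
endfacet
facet normal 0.962 0.008 -0.274
outer loop
vertex 1.462 2.807 -1.394
vertex 1.962 0.78 0.301
vertex 1.502 0.709 -1.313
endloop
endfacet
facet normal 0.962 0.008 -0.274
outer loop
vertex 1.922 2.878 0.22
vertex 1.962 0.78 0.301
vertex 1.462 2.807 -1.394
endloop
endfacet

endsolid


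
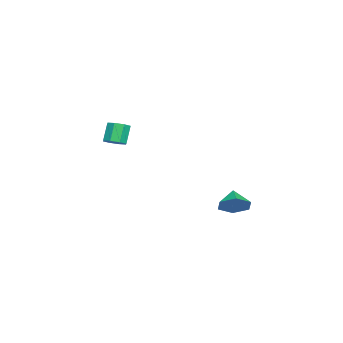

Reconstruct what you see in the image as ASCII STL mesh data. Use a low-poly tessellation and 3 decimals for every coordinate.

solid 
facet normal 0.466 -0.077 -0.881
outer loop
vertex -3.015 -3.423 3.499
vertex -3.53 -3.851 3.264
vertex -3.42 -3.15 3.261
endloop
endfacet
facet normal 0.477 0.861 0.177
outer loop
vertex -3.015 -3.423 3.499
vertex -3.42 -3.15 3.261
vertex -3.635 -3.32 4.671
endloop
endfacet
facet normal 0.477 0.861 0.177
outer loop
vertex -3.635 -3.32 4.671
vertex -3.42 -3.15 3.261
vertex -4.04 -3.047 4.433
endloop
endfacet
facet normal -0.466 0.077 0.881
outer loop
vertex -3.635 -3.32 4.671
vertex -4.04 -3.047 4.433
vertex -4.15 -3.749 4.436
endloop
endfacet
facet normal 0.465 -0.077 -0.882
outer loop
vertex -3.42 -3.15 3.261
vertex -3.53 -3.851 3.264
vertex -3.89 -3.288 3.025
endloop
endfacet
facet normal -0.190 0.964 -0.185
outer loop
vertex -3.42 -3.15 3.261
vertex -3.89 -3.288 3.025
vertex -4.04 -3.047 4.433
endloop
endfacet
facet normal -0.190 0.964 -0.185
outer loop
vertex -4.04 -3.047 4.433
vertex -3.89 -3.288 3.025
vertex -4.51 -3.185 4.197
endloop
endfacet
facet normal -0.465 0.077 0.882
outer loop
vertex -4.04 -3.047 4.433
vertex -4.51 -3.185 4.197
vertex -4.15 -3.749 4.436
endloop
endfacet
facet normal 0.465 -0.077 -0.882
outer loop
vertex -3.89 -3.288 3.025
vertex -3.53 -3.851 3.264
vertex -4.149 -3.756 2.929
endloop
endfacet
facet normal -0.745 0.502 -0.438
outer loop
vertex -3.89 -3.288 3.025
vertex -4.149 -3.756 2.929
vertex -4.51 -3.185 4.197
endloop
endfacet
facet normal -0.747 0.500 -0.438
outer loop
vertex -4.51 -3.185 4.197
vertex -4.149 -3.756 2.929
vertex -4.768 -3.654 4.101
endloop
endfacet
facet normal -0.466 0.076 0.881
outer loop
vertex -4.51 -3.185 4.197
vertex -4.768 -3.654 4.101
vertex -4.15 -3.749 4.436
endloop
endfacet
facet normal 0.466 -0.076 -0.882
outer loop
vertex -4.149 -3.756 2.929
vertex -3.53 -3.851 3.264
vertex -4.045 -4.28 3.029
endloop
endfacet
facet normal -0.864 -0.254 -0.434
outer loop
vertex -4.149 -3.756 2.929
vertex -4.045 -4.28 3.029
vertex -4.768 -3.654 4.101
endloop
endfacet
facet normal -0.864 -0.253 -0.435
outer loop
vertex -4.768 -3.654 4.101
vertex -4.045 -4.28 3.029
vertex -4.665 -4.177 4.201
endloop
endfacet
facet normal -0.466 0.077 0.881
outer loop
vertex -4.768 -3.654 4.101
vertex -4.665 -4.177 4.201
vertex -4.15 -3.749 4.436
endloop
endfacet
facet normal 0.466 -0.077 -0.881
outer loop
vertex -4.045 -4.28 3.029
vertex -3.53 -3.851 3.264
vertex -3.64 -4.553 3.267
endloop
endfacet
facet normal -0.477 -0.861 -0.177
outer loop
vertex -4.045 -4.28 3.029
vertex -3.64 -4.553 3.267
vertex -4.665 -4.177 4.201
endloop
endfacet
facet normal -0.477 -0.861 -0.177
outer loop
vertex -4.665 -4.177 4.201
vertex -3.64 -4.553 3.267
vertex -4.26 -4.45 4.439
endloop
endfacet
facet normal -0.466 0.077 0.881
outer loop
vertex -4.665 -4.177 4.201
vertex -4.26 -4.45 4.439
vertex -4.15 -3.749 4.436
endloop
endfacet
facet normal 0.465 -0.077 -0.882
outer loop
vertex -3.64 -4.553 3.267
vertex -3.53 -3.851 3.264
vertex -3.17 -4.415 3.503
endloop
endfacet
facet normal 0.190 -0.964 0.185
outer loop
vertex -3.64 -4.553 3.267
vertex -3.17 -4.415 3.503
vertex -4.26 -4.45 4.439
endloop
endfacet
facet normal 0.190 -0.964 0.185
outer loop
vertex -4.26 -4.45 4.439
vertex -3.17 -4.415 3.503
vertex -3.79 -4.312 4.675
endloop
endfacet
facet normal -0.465 0.077 0.882
outer loop
vertex -4.26 -4.45 4.439
vertex -3.79 -4.312 4.675
vertex -4.15 -3.749 4.436
endloop
endfacet
facet normal 0.466 -0.076 -0.881
outer loop
vertex -3.17 -4.415 3.503
vertex -3.53 -3.851 3.264
vertex -2.912 -3.946 3.599
endloop
endfacet
facet normal 0.746 -0.500 0.439
outer loop
vertex -3.17 -4.415 3.503
vertex -2.912 -3.946 3.599
vertex -3.79 -4.312 4.675
endloop
endfacet
facet normal 0.746 -0.502 0.438
outer loop
vertex -3.79 -4.312 4.675
vertex -2.912 -3.946 3.599
vertex -3.531 -3.844 4.771
endloop
endfacet
facet normal -0.465 0.077 0.882
outer loop
vertex -3.79 -4.312 4.675
vertex -3.531 -3.844 4.771
vertex -4.15 -3.749 4.436
endloop
endfacet
facet normal 0.466 -0.077 -0.881
outer loop
vertex -2.912 -3.946 3.599
vertex -3.53 -3.851 3.264
vertex -3.015 -3.423 3.499
endloop
endfacet
facet normal 0.864 0.253 0.434
outer loop
vertex -2.912 -3.946 3.599
vertex -3.015 -3.423 3.499
vertex -3.531 -3.844 4.771
endloop
endfacet
facet normal 0.864 0.254 0.435
outer loop
vertex -3.531 -3.844 4.771
vertex -3.015 -3.423 3.499
vertex -3.635 -3.32 4.671
endloop
endfacet
facet normal -0.466 0.076 0.882
outer loop
vertex -3.531 -3.844 4.771
vertex -3.635 -3.32 4.671
vertex -4.15 -3.749 4.436
endloop
endfacet
facet normal 0.775 0.201 -0.599
outer loop
vertex 1.251 3.955 1.444
vertex 0.701 3.764 0.669
vertex 0.742 4.666 1.024
endloop
endfacet
facet normal -0.143 0.425 0.894
outer loop
vertex 1.251 3.955 1.444
vertex 0.742 4.666 1.024
vertex -0.261 3.516 1.411
endloop
endfacet
facet normal 0.775 0.200 -0.599
outer loop
vertex 0.742 4.666 1.024
vertex 0.701 3.764 0.669
vertex 0.192 4.475 0.248
endloop
endfacet
facet normal -0.665 0.682 0.304
outer loop
vertex 0.742 4.666 1.024
vertex 0.192 4.475 0.248
vertex -0.261 3.516 1.411
endloop
endfacet
facet normal 0.775 0.200 -0.599
outer loop
vertex 0.192 4.475 0.248
vertex 0.701 3.764 0.669
vertex 0.15 3.574 -0.107
endloop
endfacet
facet normal -0.957 0.144 -0.253
outer loop
vertex 0.192 4.475 0.248
vertex 0.15 3.574 -0.107
vertex -0.261 3.516 1.411
endloop
endfacet
facet normal 0.775 0.201 -0.599
outer loop
vertex 0.15 3.574 -0.107
vertex 0.701 3.764 0.669
vertex 0.659 2.863 0.313
endloop
endfacet
facet normal -0.726 -0.651 -0.221
outer loop
vertex 0.15 3.574 -0.107
vertex 0.659 2.863 0.313
vertex -0.261 3.516 1.411
endloop
endfacet
facet normal 0.775 0.200 -0.599
outer loop
vertex 0.659 2.863 0.313
vertex 0.701 3.764 0.669
vertex 1.209 3.053 1.089
endloop
endfacet
facet normal -0.205 -0.907 0.368
outer loop
vertex 0.659 2.863 0.313
vertex 1.209 3.053 1.089
vertex -0.261 3.516 1.411
endloop
endfacet
facet normal 0.775 0.200 -0.599
outer loop
vertex 1.209 3.053 1.089
vertex 0.701 3.764 0.669
vertex 1.251 3.955 1.444
endloop
endfacet
facet normal 0.087 -0.368 0.926
outer loop
vertex 1.209 3.053 1.089
vertex 1.251 3.955 1.444
vertex -0.261 3.516 1.411
endloop
endfacet

endsolid


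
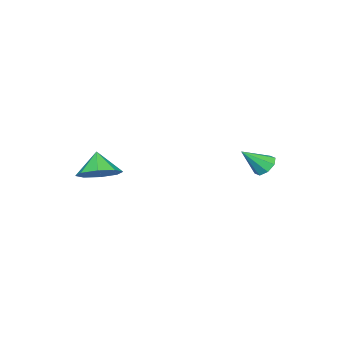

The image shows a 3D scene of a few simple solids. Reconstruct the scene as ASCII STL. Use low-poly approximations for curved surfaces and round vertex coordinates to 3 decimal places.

solid 
facet normal 0.398 0.397 -0.827
outer loop
vertex 4.76 -3.988 3.134
vertex 3.765 -3.706 2.79
vertex 4.537 -3.226 3.392
endloop
endfacet
facet normal 0.459 -0.161 0.874
outer loop
vertex 4.76 -3.988 3.134
vertex 4.537 -3.226 3.392
vertex 3.235 -4.234 3.89
endloop
endfacet
facet normal 0.397 0.398 -0.827
outer loop
vertex 4.537 -3.226 3.392
vertex 3.765 -3.706 2.79
vertex 3.861 -2.746 3.298
endloop
endfacet
facet normal 0.104 0.330 0.938
outer loop
vertex 4.537 -3.226 3.392
vertex 3.861 -2.746 3.298
vertex 3.235 -4.234 3.89
endloop
endfacet
facet normal 0.398 0.398 -0.827
outer loop
vertex 3.861 -2.746 3.298
vertex 3.765 -3.706 2.79
vertex 3.129 -2.828 2.906
endloop
endfacet
facet normal -0.454 0.488 0.746
outer loop
vertex 3.861 -2.746 3.298
vertex 3.129 -2.828 2.906
vertex 3.235 -4.234 3.89
endloop
endfacet
facet normal 0.398 0.398 -0.826
outer loop
vertex 3.129 -2.828 2.906
vertex 3.765 -3.706 2.79
vertex 2.77 -3.424 2.446
endloop
endfacet
facet normal -0.886 0.219 0.408
outer loop
vertex 3.129 -2.828 2.906
vertex 2.77 -3.424 2.446
vertex 3.235 -4.234 3.89
endloop
endfacet
facet normal 0.398 0.397 -0.827
outer loop
vertex 2.77 -3.424 2.446
vertex 3.765 -3.706 2.79
vertex 2.993 -4.185 2.188
endloop
endfacet
facet normal -0.940 -0.318 0.125
outer loop
vertex 2.77 -3.424 2.446
vertex 2.993 -4.185 2.188
vertex 3.235 -4.234 3.89
endloop
endfacet
facet normal 0.399 0.396 -0.827
outer loop
vertex 2.993 -4.185 2.188
vertex 3.765 -3.706 2.79
vertex 3.668 -4.666 2.283
endloop
endfacet
facet normal -0.585 -0.809 0.060
outer loop
vertex 2.993 -4.185 2.188
vertex 3.668 -4.666 2.283
vertex 3.235 -4.234 3.89
endloop
endfacet
facet normal 0.397 0.397 -0.827
outer loop
vertex 3.668 -4.666 2.283
vertex 3.765 -3.706 2.79
vertex 4.4 -4.584 2.674
endloop
endfacet
facet normal -0.027 -0.967 0.253
outer loop
vertex 3.668 -4.666 2.283
vertex 4.4 -4.584 2.674
vertex 3.235 -4.234 3.89
endloop
endfacet
facet normal 0.398 0.397 -0.827
outer loop
vertex 4.4 -4.584 2.674
vertex 3.765 -3.706 2.79
vertex 4.76 -3.988 3.134
endloop
endfacet
facet normal 0.405 -0.699 0.589
outer loop
vertex 4.4 -4.584 2.674
vertex 4.76 -3.988 3.134
vertex 3.235 -4.234 3.89
endloop
endfacet
facet normal -0.576 0.470 -0.669
outer loop
vertex -0.206 2.401 2.738
vertex -0.736 2.354 3.161
vertex -0.243 2.81 3.057
endloop
endfacet
facet normal 0.971 0.195 -0.137
outer loop
vertex -0.206 2.401 2.738
vertex -0.243 2.81 3.057
vertex 0.156 1.626 4.199
endloop
endfacet
facet normal -0.576 0.470 -0.669
outer loop
vertex -0.243 2.81 3.057
vertex -0.736 2.354 3.161
vertex -0.569 2.952 3.437
endloop
endfacet
facet normal 0.703 0.602 0.378
outer loop
vertex -0.243 2.81 3.057
vertex -0.569 2.952 3.437
vertex 0.156 1.626 4.199
endloop
endfacet
facet normal -0.576 0.470 -0.669
outer loop
vertex -0.569 2.952 3.437
vertex -0.736 2.354 3.161
vertex -0.993 2.744 3.656
endloop
endfacet
facet normal 0.151 0.553 0.819
outer loop
vertex -0.569 2.952 3.437
vertex -0.993 2.744 3.656
vertex 0.156 1.626 4.199
endloop
endfacet
facet normal -0.577 0.469 -0.669
outer loop
vertex -0.993 2.744 3.656
vertex -0.736 2.354 3.161
vertex -1.266 2.307 3.585
endloop
endfacet
facet normal -0.364 0.077 0.928
outer loop
vertex -0.993 2.744 3.656
vertex -1.266 2.307 3.585
vertex 0.156 1.626 4.199
endloop
endfacet
facet normal -0.576 0.470 -0.668
outer loop
vertex -1.266 2.307 3.585
vertex -0.736 2.354 3.161
vertex -1.23 1.898 3.266
endloop
endfacet
facet normal -0.539 -0.547 0.641
outer loop
vertex -1.266 2.307 3.585
vertex -1.23 1.898 3.266
vertex 0.156 1.626 4.199
endloop
endfacet
facet normal -0.576 0.470 -0.669
outer loop
vertex -1.23 1.898 3.266
vertex -0.736 2.354 3.161
vertex -0.904 1.755 2.885
endloop
endfacet
facet normal -0.272 -0.954 0.126
outer loop
vertex -1.23 1.898 3.266
vertex -0.904 1.755 2.885
vertex 0.156 1.626 4.199
endloop
endfacet
facet normal -0.576 0.470 -0.669
outer loop
vertex -0.904 1.755 2.885
vertex -0.736 2.354 3.161
vertex -0.48 1.964 2.667
endloop
endfacet
facet normal 0.283 -0.905 -0.317
outer loop
vertex -0.904 1.755 2.885
vertex -0.48 1.964 2.667
vertex 0.156 1.626 4.199
endloop
endfacet
facet normal -0.576 0.470 -0.669
outer loop
vertex -0.48 1.964 2.667
vertex -0.736 2.354 3.161
vertex -0.206 2.401 2.738
endloop
endfacet
facet normal 0.796 -0.430 -0.425
outer loop
vertex -0.48 1.964 2.667
vertex -0.206 2.401 2.738
vertex 0.156 1.626 4.199
endloop
endfacet

endsolid


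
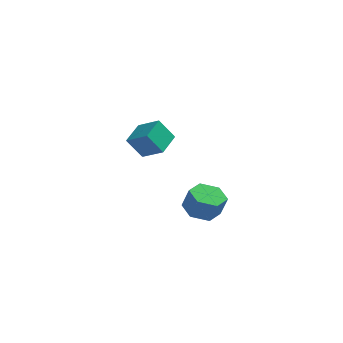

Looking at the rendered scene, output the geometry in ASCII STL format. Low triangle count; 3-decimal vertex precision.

solid 
facet normal -0.568 -0.068 0.820
outer loop
vertex -0.813 2.645 -2.595
vertex -0.433 4.098 -2.211
vertex -2.039 3.18 -3.399
endloop
endfacet
facet normal -0.246 -0.937 -0.248
outer loop
vertex -1.187 3.282 -4.629
vertex -0.813 2.645 -2.595
vertex -2.039 3.18 -3.399
endloop
endfacet
facet normal -0.568 -0.069 0.820
outer loop
vertex -2.039 3.18 -3.399
vertex -0.433 4.098 -2.211
vertex -1.658 4.632 -3.014
endloop
endfacet
facet normal -0.785 0.343 -0.516
outer loop
vertex -1.658 4.632 -3.014
vertex -1.187 3.282 -4.629
vertex -2.039 3.18 -3.399
endloop
endfacet
facet normal 0.786 -0.342 0.516
outer loop
vertex -0.813 2.645 -2.595
vertex 0.419 4.2 -3.441
vertex -0.433 4.098 -2.211
endloop
endfacet
facet normal -0.246 -0.937 -0.248
outer loop
vertex 0.038 2.748 -3.826
vertex -0.813 2.645 -2.595
vertex -1.187 3.282 -4.629
endloop
endfacet
facet normal 0.786 -0.343 0.515
outer loop
vertex 0.038 2.748 -3.826
vertex 0.419 4.2 -3.441
vertex -0.813 2.645 -2.595
endloop
endfacet
facet normal 0.246 0.937 0.248
outer loop
vertex -0.433 4.098 -2.211
vertex 0.419 4.2 -3.441
vertex -1.658 4.632 -3.014
endloop
endfacet
facet normal -0.786 0.342 -0.515
outer loop
vertex -0.807 4.735 -4.245
vertex -1.187 3.282 -4.629
vertex -1.658 4.632 -3.014
endloop
endfacet
facet normal 0.246 0.937 0.248
outer loop
vertex -1.658 4.632 -3.014
vertex 0.419 4.2 -3.441
vertex -0.807 4.735 -4.245
endloop
endfacet
facet normal 0.568 0.068 -0.820
outer loop
vertex -0.807 4.735 -4.245
vertex 0.038 2.748 -3.826
vertex -1.187 3.282 -4.629
endloop
endfacet
facet normal 0.568 0.069 -0.820
outer loop
vertex 0.419 4.2 -3.441
vertex 0.038 2.748 -3.826
vertex -0.807 4.735 -4.245
endloop
endfacet
facet normal -0.302 0.096 -0.949
outer loop
vertex 3.549 -3.659 -4.591
vertex 2.989 -2.859 -4.332
vertex 3.947 -2.731 -4.624
endloop
endfacet
facet normal 0.868 -0.384 -0.314
outer loop
vertex 3.549 -3.659 -4.591
vertex 3.947 -2.731 -4.624
vertex 3.931 -3.781 -3.386
endloop
endfacet
facet normal 0.868 -0.384 -0.315
outer loop
vertex 3.931 -3.781 -3.386
vertex 3.947 -2.731 -4.624
vertex 4.33 -2.853 -3.419
endloop
endfacet
facet normal 0.301 -0.096 0.949
outer loop
vertex 3.931 -3.781 -3.386
vertex 4.33 -2.853 -3.419
vertex 3.371 -2.981 -3.128
endloop
endfacet
facet normal -0.302 0.096 -0.949
outer loop
vertex 3.947 -2.731 -4.624
vertex 2.989 -2.859 -4.332
vertex 3.387 -1.932 -4.365
endloop
endfacet
facet normal 0.775 0.604 -0.185
outer loop
vertex 3.947 -2.731 -4.624
vertex 3.387 -1.932 -4.365
vertex 4.33 -2.853 -3.419
endloop
endfacet
facet normal 0.776 0.603 -0.186
outer loop
vertex 4.33 -2.853 -3.419
vertex 3.387 -1.932 -4.365
vertex 3.77 -2.053 -3.16
endloop
endfacet
facet normal 0.301 -0.097 0.949
outer loop
vertex 4.33 -2.853 -3.419
vertex 3.77 -2.053 -3.16
vertex 3.371 -2.981 -3.128
endloop
endfacet
facet normal -0.301 0.095 -0.949
outer loop
vertex 3.387 -1.932 -4.365
vertex 2.989 -2.859 -4.332
vertex 2.429 -2.059 -4.074
endloop
endfacet
facet normal -0.092 0.987 0.128
outer loop
vertex 3.387 -1.932 -4.365
vertex 2.429 -2.059 -4.074
vertex 3.77 -2.053 -3.16
endloop
endfacet
facet normal -0.093 0.987 0.129
outer loop
vertex 3.77 -2.053 -3.16
vertex 2.429 -2.059 -4.074
vertex 2.811 -2.181 -2.869
endloop
endfacet
facet normal 0.301 -0.097 0.949
outer loop
vertex 3.77 -2.053 -3.16
vertex 2.811 -2.181 -2.869
vertex 3.371 -2.981 -3.128
endloop
endfacet
facet normal -0.301 0.096 -0.949
outer loop
vertex 2.429 -2.059 -4.074
vertex 2.989 -2.859 -4.332
vertex 2.03 -2.987 -4.041
endloop
endfacet
facet normal -0.868 0.384 0.314
outer loop
vertex 2.429 -2.059 -4.074
vertex 2.03 -2.987 -4.041
vertex 2.811 -2.181 -2.869
endloop
endfacet
facet normal -0.868 0.384 0.315
outer loop
vertex 2.811 -2.181 -2.869
vertex 2.03 -2.987 -4.041
vertex 2.413 -3.109 -2.836
endloop
endfacet
facet normal 0.302 -0.096 0.949
outer loop
vertex 2.811 -2.181 -2.869
vertex 2.413 -3.109 -2.836
vertex 3.371 -2.981 -3.128
endloop
endfacet
facet normal -0.301 0.097 -0.949
outer loop
vertex 2.03 -2.987 -4.041
vertex 2.989 -2.859 -4.332
vertex 2.59 -3.787 -4.3
endloop
endfacet
facet normal -0.776 -0.603 0.186
outer loop
vertex 2.03 -2.987 -4.041
vertex 2.59 -3.787 -4.3
vertex 2.413 -3.109 -2.836
endloop
endfacet
facet normal -0.775 -0.604 0.186
outer loop
vertex 2.413 -3.109 -2.836
vertex 2.59 -3.787 -4.3
vertex 2.973 -3.908 -3.095
endloop
endfacet
facet normal 0.302 -0.096 0.949
outer loop
vertex 2.413 -3.109 -2.836
vertex 2.973 -3.908 -3.095
vertex 3.371 -2.981 -3.128
endloop
endfacet
facet normal -0.301 0.097 -0.949
outer loop
vertex 2.59 -3.787 -4.3
vertex 2.989 -2.859 -4.332
vertex 3.549 -3.659 -4.591
endloop
endfacet
facet normal 0.093 -0.987 -0.129
outer loop
vertex 2.59 -3.787 -4.3
vertex 3.549 -3.659 -4.591
vertex 2.973 -3.908 -3.095
endloop
endfacet
facet normal 0.092 -0.987 -0.129
outer loop
vertex 2.973 -3.908 -3.095
vertex 3.549 -3.659 -4.591
vertex 3.931 -3.781 -3.386
endloop
endfacet
facet normal 0.301 -0.095 0.949
outer loop
vertex 2.973 -3.908 -3.095
vertex 3.931 -3.781 -3.386
vertex 3.371 -2.981 -3.128
endloop
endfacet

endsolid


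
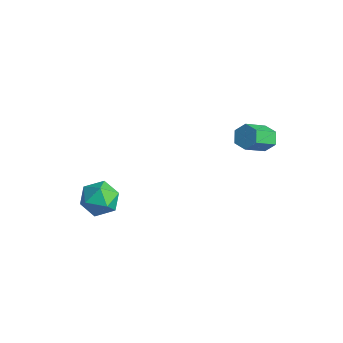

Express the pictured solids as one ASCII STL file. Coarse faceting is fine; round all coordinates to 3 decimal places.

solid 
facet normal -0.655 0.754 -0.057
outer loop
vertex -1.086 -2.563 -2.915
vertex -1.904 -3.266 -2.819
vertex -1.467 -2.82 -1.934
endloop
endfacet
facet normal -0.041 0.970 0.238
outer loop
vertex -1.086 -2.563 -2.915
vertex -1.467 -2.82 -1.934
vertex -0.399 -2.735 -2.096
endloop
endfacet
facet normal 0.484 0.845 -0.228
outer loop
vertex -1.086 -2.563 -2.915
vertex -0.399 -2.735 -2.096
vertex -0.177 -3.128 -3.08
endloop
endfacet
facet normal 0.195 0.551 -0.811
outer loop
vertex -1.086 -2.563 -2.915
vertex -0.177 -3.128 -3.08
vertex -1.107 -3.456 -3.527
endloop
endfacet
facet normal -0.508 0.495 -0.705
outer loop
vertex -1.086 -2.563 -2.915
vertex -1.107 -3.456 -3.527
vertex -1.904 -3.266 -2.819
endloop
endfacet
facet normal 0.079 0.571 0.817
outer loop
vertex -0.399 -2.735 -2.096
vertex -1.467 -2.82 -1.934
vertex -0.793 -3.544 -1.493
endloop
endfacet
facet normal -0.914 0.221 0.340
outer loop
vertex -1.467 -2.82 -1.934
vertex -1.904 -3.266 -2.819
vertex -1.723 -3.872 -1.94
endloop
endfacet
facet normal -0.677 -0.199 -0.709
outer loop
vertex -1.904 -3.266 -2.819
vertex -1.107 -3.456 -3.527
vertex -1.501 -4.265 -2.924
endloop
endfacet
facet normal 0.461 -0.107 -0.881
outer loop
vertex -1.107 -3.456 -3.527
vertex -0.177 -3.128 -3.08
vertex -0.433 -4.18 -3.086
endloop
endfacet
facet normal 0.928 0.368 0.062
outer loop
vertex -0.177 -3.128 -3.08
vertex -0.399 -2.735 -2.096
vertex 0.004 -3.734 -2.201
endloop
endfacet
facet normal -0.195 -0.551 0.811
outer loop
vertex -0.814 -4.437 -2.105
vertex -0.793 -3.544 -1.493
vertex -1.723 -3.872 -1.94
endloop
endfacet
facet normal -0.484 -0.845 0.228
outer loop
vertex -0.814 -4.437 -2.105
vertex -1.723 -3.872 -1.94
vertex -1.501 -4.265 -2.924
endloop
endfacet
facet normal 0.041 -0.970 -0.238
outer loop
vertex -0.814 -4.437 -2.105
vertex -1.501 -4.265 -2.924
vertex -0.433 -4.18 -3.086
endloop
endfacet
facet normal 0.655 -0.754 0.057
outer loop
vertex -0.814 -4.437 -2.105
vertex -0.433 -4.18 -3.086
vertex 0.004 -3.734 -2.201
endloop
endfacet
facet normal 0.508 -0.495 0.705
outer loop
vertex -0.814 -4.437 -2.105
vertex 0.004 -3.734 -2.201
vertex -0.793 -3.544 -1.493
endloop
endfacet
facet normal -0.461 0.107 0.881
outer loop
vertex -1.723 -3.872 -1.94
vertex -0.793 -3.544 -1.493
vertex -1.467 -2.82 -1.934
endloop
endfacet
facet normal -0.928 -0.368 -0.062
outer loop
vertex -1.501 -4.265 -2.924
vertex -1.723 -3.872 -1.94
vertex -1.904 -3.266 -2.819
endloop
endfacet
facet normal -0.079 -0.571 -0.817
outer loop
vertex -0.433 -4.18 -3.086
vertex -1.501 -4.265 -2.924
vertex -1.107 -3.456 -3.527
endloop
endfacet
facet normal 0.914 -0.221 -0.340
outer loop
vertex 0.004 -3.734 -2.201
vertex -0.433 -4.18 -3.086
vertex -0.177 -3.128 -3.08
endloop
endfacet
facet normal 0.677 0.199 0.709
outer loop
vertex -0.793 -3.544 -1.493
vertex 0.004 -3.734 -2.201
vertex -0.399 -2.735 -2.096
endloop
endfacet
facet normal -0.040 0.794 -0.607
outer loop
vertex 3.678 3.581 2.136
vertex 3.377 3.181 1.632
vertex 2.971 3.522 2.105
endloop
endfacet
facet normal -0.085 0.602 0.794
outer loop
vertex 3.678 3.581 2.136
vertex 2.971 3.522 2.105
vertex 3.744 2.279 3.131
endloop
endfacet
facet normal -0.085 0.602 0.794
outer loop
vertex 3.744 2.279 3.131
vertex 2.971 3.522 2.105
vertex 3.037 2.22 3.1
endloop
endfacet
facet normal 0.040 -0.793 0.607
outer loop
vertex 3.744 2.279 3.131
vertex 3.037 2.22 3.1
vertex 3.443 1.879 2.628
endloop
endfacet
facet normal -0.041 0.794 -0.607
outer loop
vertex 2.971 3.522 2.105
vertex 3.377 3.181 1.632
vertex 2.67 3.121 1.601
endloop
endfacet
facet normal -0.905 0.228 0.359
outer loop
vertex 2.971 3.522 2.105
vertex 2.67 3.121 1.601
vertex 3.037 2.22 3.1
endloop
endfacet
facet normal -0.905 0.229 0.359
outer loop
vertex 3.037 2.22 3.1
vertex 2.67 3.121 1.601
vertex 2.736 1.82 2.597
endloop
endfacet
facet normal 0.040 -0.793 0.607
outer loop
vertex 3.037 2.22 3.1
vertex 2.736 1.82 2.597
vertex 3.443 1.879 2.628
endloop
endfacet
facet normal -0.041 0.794 -0.607
outer loop
vertex 2.67 3.121 1.601
vertex 3.377 3.181 1.632
vertex 3.076 2.781 1.129
endloop
endfacet
facet normal -0.819 -0.374 -0.435
outer loop
vertex 2.67 3.121 1.601
vertex 3.076 2.781 1.129
vertex 2.736 1.82 2.597
endloop
endfacet
facet normal -0.820 -0.373 -0.434
outer loop
vertex 2.736 1.82 2.597
vertex 3.076 2.781 1.129
vertex 3.142 1.479 2.124
endloop
endfacet
facet normal 0.040 -0.794 0.607
outer loop
vertex 2.736 1.82 2.597
vertex 3.142 1.479 2.124
vertex 3.443 1.879 2.628
endloop
endfacet
facet normal -0.040 0.793 -0.607
outer loop
vertex 3.076 2.781 1.129
vertex 3.377 3.181 1.632
vertex 3.783 2.84 1.16
endloop
endfacet
facet normal 0.085 -0.602 -0.794
outer loop
vertex 3.076 2.781 1.129
vertex 3.783 2.84 1.16
vertex 3.142 1.479 2.124
endloop
endfacet
facet normal 0.085 -0.602 -0.794
outer loop
vertex 3.142 1.479 2.124
vertex 3.783 2.84 1.16
vertex 3.849 1.538 2.155
endloop
endfacet
facet normal 0.040 -0.794 0.607
outer loop
vertex 3.142 1.479 2.124
vertex 3.849 1.538 2.155
vertex 3.443 1.879 2.628
endloop
endfacet
facet normal -0.040 0.793 -0.607
outer loop
vertex 3.783 2.84 1.16
vertex 3.377 3.181 1.632
vertex 4.084 3.24 1.663
endloop
endfacet
facet normal 0.905 -0.229 -0.359
outer loop
vertex 3.783 2.84 1.16
vertex 4.084 3.24 1.663
vertex 3.849 1.538 2.155
endloop
endfacet
facet normal 0.905 -0.229 -0.359
outer loop
vertex 3.849 1.538 2.155
vertex 4.084 3.24 1.663
vertex 4.15 1.939 2.659
endloop
endfacet
facet normal 0.041 -0.794 0.607
outer loop
vertex 3.849 1.538 2.155
vertex 4.15 1.939 2.659
vertex 3.443 1.879 2.628
endloop
endfacet
facet normal -0.040 0.794 -0.607
outer loop
vertex 4.084 3.24 1.663
vertex 3.377 3.181 1.632
vertex 3.678 3.581 2.136
endloop
endfacet
facet normal 0.820 0.374 0.434
outer loop
vertex 4.084 3.24 1.663
vertex 3.678 3.581 2.136
vertex 4.15 1.939 2.659
endloop
endfacet
facet normal 0.819 0.374 0.435
outer loop
vertex 4.15 1.939 2.659
vertex 3.678 3.581 2.136
vertex 3.744 2.279 3.131
endloop
endfacet
facet normal 0.041 -0.794 0.607
outer loop
vertex 4.15 1.939 2.659
vertex 3.744 2.279 3.131
vertex 3.443 1.879 2.628
endloop
endfacet

endsolid
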